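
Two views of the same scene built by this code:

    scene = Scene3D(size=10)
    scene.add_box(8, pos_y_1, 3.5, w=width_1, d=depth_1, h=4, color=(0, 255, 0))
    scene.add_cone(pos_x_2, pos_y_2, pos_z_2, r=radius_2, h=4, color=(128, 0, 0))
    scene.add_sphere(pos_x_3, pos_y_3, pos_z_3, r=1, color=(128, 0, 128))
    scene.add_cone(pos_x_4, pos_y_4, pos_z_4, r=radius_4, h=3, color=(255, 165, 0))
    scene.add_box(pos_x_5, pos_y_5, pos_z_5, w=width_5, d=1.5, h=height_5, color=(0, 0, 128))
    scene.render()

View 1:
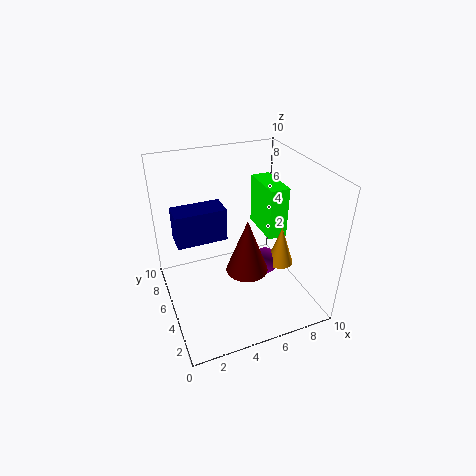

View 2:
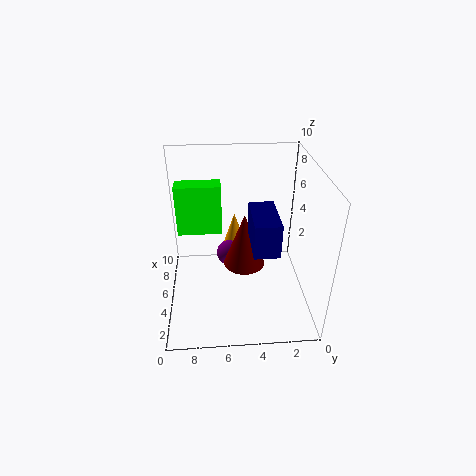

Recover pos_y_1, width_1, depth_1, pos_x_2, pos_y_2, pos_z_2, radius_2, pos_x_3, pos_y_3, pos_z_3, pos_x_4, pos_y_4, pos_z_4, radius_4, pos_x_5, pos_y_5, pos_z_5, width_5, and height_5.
pos_y_1 = 6; width_1 = 1.5; depth_1 = 3.5; pos_x_2 = 5.5; pos_y_2 = 4.5; pos_z_2 = 2.5; radius_2 = 1.5; pos_x_3 = 7.5; pos_y_3 = 5.5; pos_z_3 = 2; pos_x_4 = 8.5; pos_y_4 = 5; pos_z_4 = 2; radius_4 = 1; pos_x_5 = 0.5; pos_y_5 = 3; pos_z_5 = 6.5; width_5 = 3; height_5 = 2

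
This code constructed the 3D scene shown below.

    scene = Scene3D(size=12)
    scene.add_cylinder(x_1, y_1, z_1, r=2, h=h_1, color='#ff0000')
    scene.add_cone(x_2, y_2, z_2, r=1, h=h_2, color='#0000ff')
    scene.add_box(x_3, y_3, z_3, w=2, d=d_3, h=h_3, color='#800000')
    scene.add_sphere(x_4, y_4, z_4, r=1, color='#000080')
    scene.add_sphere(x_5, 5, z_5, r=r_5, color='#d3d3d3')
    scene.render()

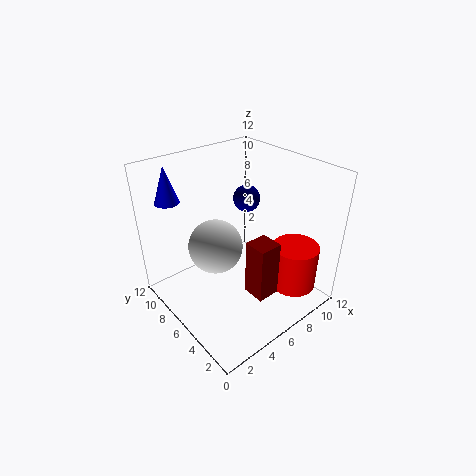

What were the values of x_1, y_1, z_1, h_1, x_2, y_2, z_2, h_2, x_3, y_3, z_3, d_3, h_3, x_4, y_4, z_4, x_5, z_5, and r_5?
x_1 = 10, y_1 = 3, z_1 = 1, h_1 = 4, x_2 = 2, y_2 = 10, z_2 = 9, h_2 = 3, x_3 = 6, y_3 = 3, z_3 = 1, d_3 = 2, h_3 = 5, x_4 = 6, y_4 = 5, z_4 = 10, x_5 = 3, z_5 = 7, r_5 = 2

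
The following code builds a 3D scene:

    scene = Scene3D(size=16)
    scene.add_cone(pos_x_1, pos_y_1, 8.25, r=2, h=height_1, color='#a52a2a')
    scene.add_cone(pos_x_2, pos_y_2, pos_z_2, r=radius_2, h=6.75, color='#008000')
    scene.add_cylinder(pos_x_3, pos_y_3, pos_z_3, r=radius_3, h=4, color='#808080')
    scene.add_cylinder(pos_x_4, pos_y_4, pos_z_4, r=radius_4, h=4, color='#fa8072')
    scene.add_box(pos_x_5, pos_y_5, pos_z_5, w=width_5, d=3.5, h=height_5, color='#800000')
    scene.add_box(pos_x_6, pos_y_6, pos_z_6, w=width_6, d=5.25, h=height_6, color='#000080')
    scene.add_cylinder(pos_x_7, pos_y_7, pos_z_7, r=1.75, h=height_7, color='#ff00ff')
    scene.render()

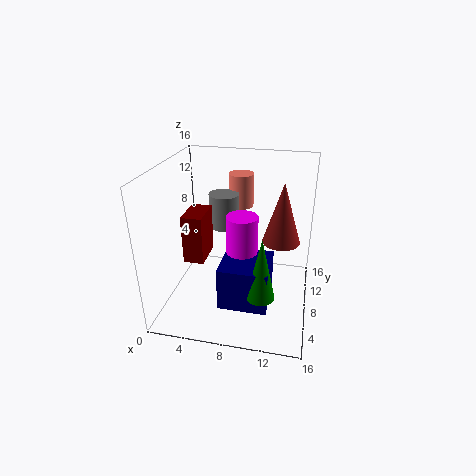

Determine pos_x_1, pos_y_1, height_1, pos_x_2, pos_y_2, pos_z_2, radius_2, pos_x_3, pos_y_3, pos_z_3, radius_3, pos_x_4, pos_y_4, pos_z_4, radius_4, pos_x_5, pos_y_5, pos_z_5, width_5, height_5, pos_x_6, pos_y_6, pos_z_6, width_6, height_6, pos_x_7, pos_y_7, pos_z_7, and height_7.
pos_x_1 = 12.75; pos_y_1 = 7.75; height_1 = 6.5; pos_x_2 = 11.25; pos_y_2 = 4; pos_z_2 = 3.5; radius_2 = 1.5; pos_x_3 = 5.75; pos_y_3 = 10.75; pos_z_3 = 8; radius_3 = 1.75; pos_x_4 = 7.25; pos_y_4 = 13.25; pos_z_4 = 9.75; radius_4 = 1.5; pos_x_5 = 3.75; pos_y_5 = 2.5; pos_z_5 = 7.75; width_5 = 2; height_5 = 4.75; pos_x_6 = 6.75; pos_y_6 = 3.25; pos_z_6 = 1.75; width_6 = 5.25; height_6 = 4.75; pos_x_7 = 8.5; pos_y_7 = 7.75; pos_z_7 = 4.5; height_7 = 6.25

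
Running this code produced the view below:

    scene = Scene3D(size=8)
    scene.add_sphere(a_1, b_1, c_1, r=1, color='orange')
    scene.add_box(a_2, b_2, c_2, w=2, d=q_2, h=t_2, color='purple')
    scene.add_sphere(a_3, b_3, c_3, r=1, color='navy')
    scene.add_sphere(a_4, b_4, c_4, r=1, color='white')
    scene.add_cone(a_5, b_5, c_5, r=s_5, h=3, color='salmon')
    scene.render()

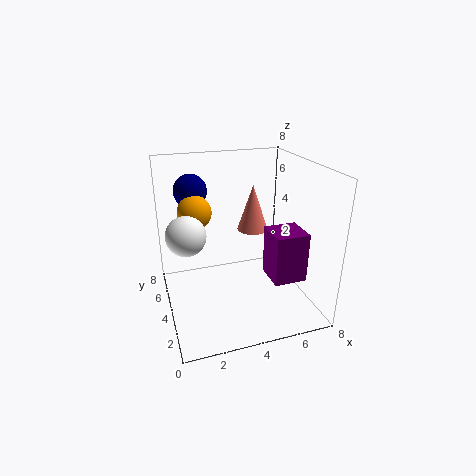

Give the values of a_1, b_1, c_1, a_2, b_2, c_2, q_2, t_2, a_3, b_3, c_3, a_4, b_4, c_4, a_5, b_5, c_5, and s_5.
a_1 = 2; b_1 = 6; c_1 = 5; a_2 = 6; b_2 = 3; c_2 = 1; q_2 = 2; t_2 = 3; a_3 = 2; b_3 = 7; c_3 = 6; a_4 = 1; b_4 = 3; c_4 = 5; a_5 = 6; b_5 = 7; c_5 = 3; s_5 = 1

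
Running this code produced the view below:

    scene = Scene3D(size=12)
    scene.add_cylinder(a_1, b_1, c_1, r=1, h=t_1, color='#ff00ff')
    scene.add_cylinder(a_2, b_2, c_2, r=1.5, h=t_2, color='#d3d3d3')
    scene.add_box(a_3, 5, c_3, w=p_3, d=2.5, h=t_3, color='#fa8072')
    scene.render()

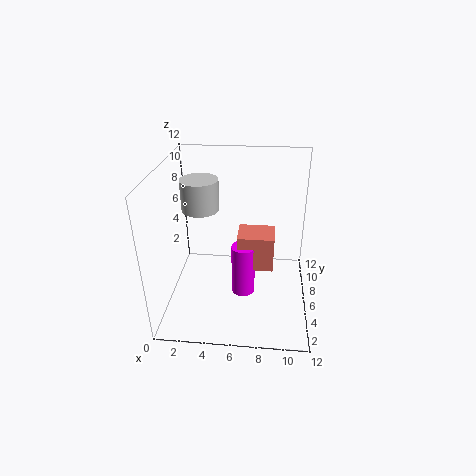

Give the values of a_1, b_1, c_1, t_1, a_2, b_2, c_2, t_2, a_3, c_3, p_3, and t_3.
a_1 = 6.5
b_1 = 5.5
c_1 = 1
t_1 = 4.5
a_2 = 3
b_2 = 6
c_2 = 8.5
t_2 = 2.5
a_3 = 6
c_3 = 3.5
p_3 = 3
t_3 = 3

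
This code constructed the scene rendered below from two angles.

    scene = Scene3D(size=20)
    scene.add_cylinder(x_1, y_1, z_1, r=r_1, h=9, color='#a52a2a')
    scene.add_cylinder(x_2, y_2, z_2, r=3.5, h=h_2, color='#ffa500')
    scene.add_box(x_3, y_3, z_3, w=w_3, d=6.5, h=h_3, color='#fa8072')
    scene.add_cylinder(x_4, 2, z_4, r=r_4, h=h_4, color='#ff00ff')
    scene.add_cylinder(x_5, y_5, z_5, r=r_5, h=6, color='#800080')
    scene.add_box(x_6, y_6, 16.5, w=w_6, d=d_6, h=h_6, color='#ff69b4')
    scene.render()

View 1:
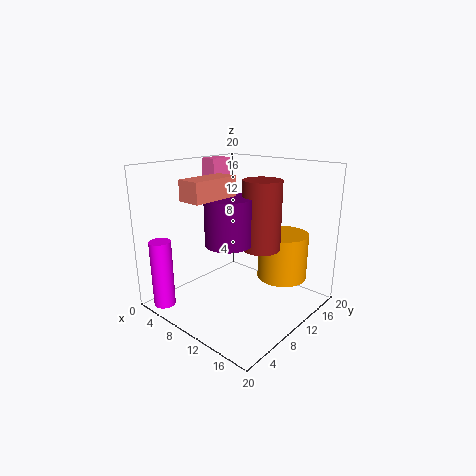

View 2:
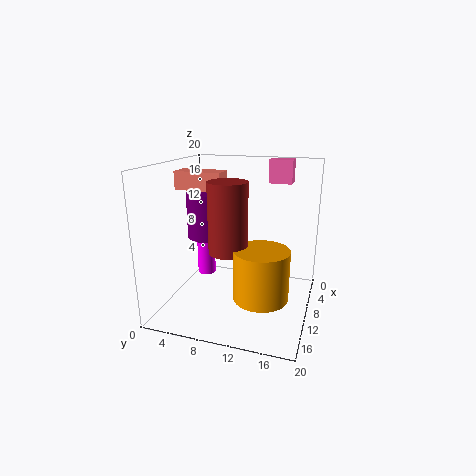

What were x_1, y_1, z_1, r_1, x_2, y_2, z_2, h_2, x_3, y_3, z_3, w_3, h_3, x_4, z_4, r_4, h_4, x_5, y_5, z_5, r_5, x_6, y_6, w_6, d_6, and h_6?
x_1 = 14; y_1 = 10; z_1 = 9.5; r_1 = 2.5; x_2 = 14.5; y_2 = 14.5; z_2 = 4; h_2 = 6.5; x_3 = 8.5; y_3 = 1.5; z_3 = 16.5; w_3 = 3; h_3 = 2.5; x_4 = 3; z_4 = 0.5; r_4 = 1.5; h_4 = 9.5; x_5 = 11.5; y_5 = 6.5; z_5 = 10.5; r_5 = 3; x_6 = 0.5; y_6 = 12.5; w_6 = 2.5; d_6 = 3.5; h_6 = 3.5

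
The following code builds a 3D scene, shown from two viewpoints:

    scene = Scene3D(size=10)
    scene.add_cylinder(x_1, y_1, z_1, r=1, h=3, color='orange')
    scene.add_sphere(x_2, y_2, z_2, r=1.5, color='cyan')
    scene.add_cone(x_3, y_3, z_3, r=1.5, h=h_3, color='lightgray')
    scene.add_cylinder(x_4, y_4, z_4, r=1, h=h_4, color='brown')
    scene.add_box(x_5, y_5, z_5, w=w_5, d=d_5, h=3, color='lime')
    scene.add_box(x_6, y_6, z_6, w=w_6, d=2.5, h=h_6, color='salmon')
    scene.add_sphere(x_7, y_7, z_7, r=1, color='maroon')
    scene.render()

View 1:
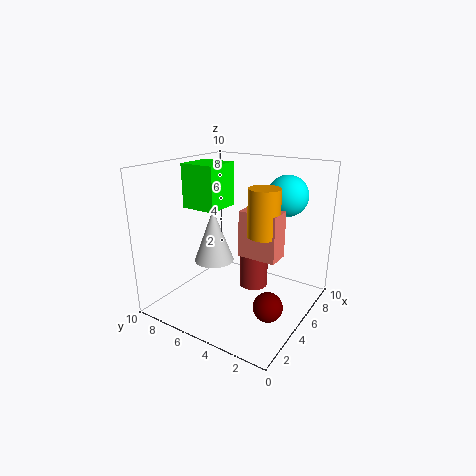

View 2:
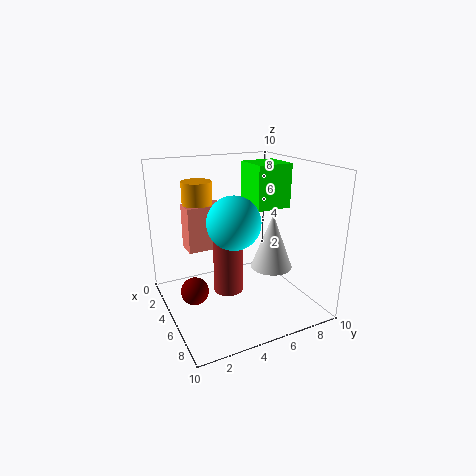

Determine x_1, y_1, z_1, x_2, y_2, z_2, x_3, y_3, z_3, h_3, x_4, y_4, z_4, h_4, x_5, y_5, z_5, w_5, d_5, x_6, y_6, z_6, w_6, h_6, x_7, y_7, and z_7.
x_1 = 4
y_1 = 2.5
z_1 = 6
x_2 = 8.5
y_2 = 3
z_2 = 7.5
x_3 = 5.5
y_3 = 7.5
z_3 = 2.5
h_3 = 4
x_4 = 5.5
y_4 = 4
z_4 = 1.5
h_4 = 5
x_5 = 3.5
y_5 = 6
z_5 = 7
w_5 = 2.5
d_5 = 2.5
x_6 = 3.5
y_6 = 1.5
z_6 = 4.5
w_6 = 1.5
h_6 = 3
x_7 = 4
y_7 = 2
z_7 = 1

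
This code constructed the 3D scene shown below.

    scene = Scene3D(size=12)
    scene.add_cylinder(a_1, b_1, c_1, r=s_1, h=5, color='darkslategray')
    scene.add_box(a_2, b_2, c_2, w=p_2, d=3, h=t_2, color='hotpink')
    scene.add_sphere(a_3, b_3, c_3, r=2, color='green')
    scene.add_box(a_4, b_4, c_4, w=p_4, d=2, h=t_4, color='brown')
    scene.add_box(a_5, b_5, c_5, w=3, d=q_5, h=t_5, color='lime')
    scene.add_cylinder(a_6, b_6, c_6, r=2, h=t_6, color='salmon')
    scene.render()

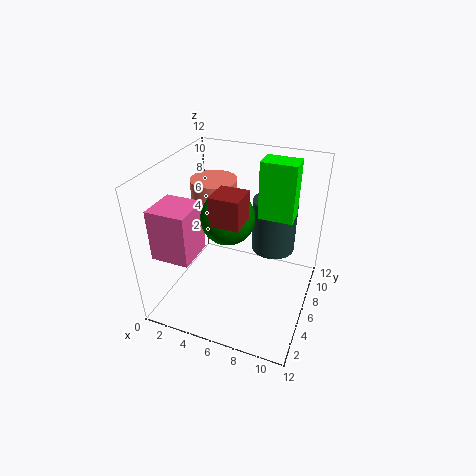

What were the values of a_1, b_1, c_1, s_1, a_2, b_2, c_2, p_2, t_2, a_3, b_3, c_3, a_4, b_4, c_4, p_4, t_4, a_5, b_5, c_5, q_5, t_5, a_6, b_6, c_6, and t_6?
a_1 = 8, b_1 = 10, c_1 = 3, s_1 = 2, a_2 = 1, b_2 = 1, c_2 = 6, p_2 = 3, t_2 = 4, a_3 = 6, b_3 = 4, c_3 = 9, a_4 = 6, b_4 = 1, c_4 = 10, p_4 = 2, t_4 = 2, a_5 = 7, b_5 = 8, c_5 = 7, q_5 = 2, t_5 = 5, a_6 = 3, b_6 = 8, c_6 = 6, t_6 = 4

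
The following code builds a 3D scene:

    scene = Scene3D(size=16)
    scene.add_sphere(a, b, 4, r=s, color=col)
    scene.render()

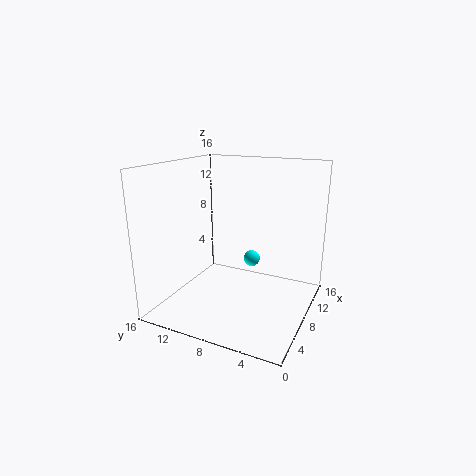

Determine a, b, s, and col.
a = 12, b = 8, s = 1, col = 'cyan'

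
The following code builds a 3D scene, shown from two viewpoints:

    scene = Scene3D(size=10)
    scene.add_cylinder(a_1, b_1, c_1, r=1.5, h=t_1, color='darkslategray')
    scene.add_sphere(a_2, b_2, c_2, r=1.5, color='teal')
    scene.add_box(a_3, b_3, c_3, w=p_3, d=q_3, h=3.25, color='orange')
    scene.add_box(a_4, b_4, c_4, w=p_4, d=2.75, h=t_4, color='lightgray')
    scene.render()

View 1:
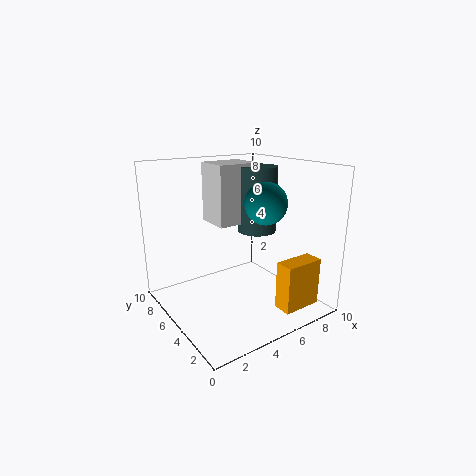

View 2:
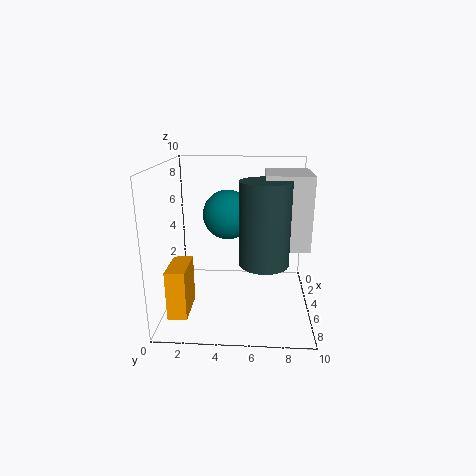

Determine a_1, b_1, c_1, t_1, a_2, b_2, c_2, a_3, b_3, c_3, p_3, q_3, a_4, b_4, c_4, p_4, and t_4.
a_1 = 8, b_1 = 6.75, c_1 = 4.5, t_1 = 5, a_2 = 7, b_2 = 4.5, c_2 = 7.25, a_3 = 6, b_3 = 0.75, c_3 = 0.75, p_3 = 2.75, q_3 = 1.25, a_4 = 4.75, b_4 = 6.75, c_4 = 5.25, p_4 = 3.25, t_4 = 4.5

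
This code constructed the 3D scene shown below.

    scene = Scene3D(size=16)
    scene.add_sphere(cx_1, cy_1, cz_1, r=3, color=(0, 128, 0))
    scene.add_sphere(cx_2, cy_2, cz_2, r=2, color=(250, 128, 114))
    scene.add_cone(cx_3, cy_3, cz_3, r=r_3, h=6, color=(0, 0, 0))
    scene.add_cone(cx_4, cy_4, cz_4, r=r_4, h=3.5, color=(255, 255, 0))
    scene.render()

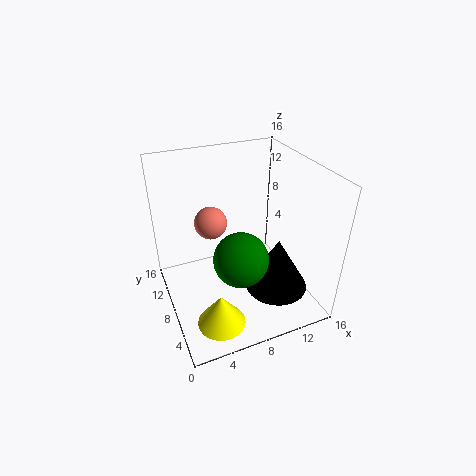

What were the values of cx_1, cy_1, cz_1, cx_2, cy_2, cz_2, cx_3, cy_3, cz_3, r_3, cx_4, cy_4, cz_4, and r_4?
cx_1 = 7.5; cy_1 = 6; cz_1 = 6.5; cx_2 = 6.5; cy_2 = 13; cz_2 = 7.5; cx_3 = 11.5; cy_3 = 5; cz_3 = 2.5; r_3 = 3.5; cx_4 = 4; cy_4 = 3; cz_4 = 1.5; r_4 = 2.5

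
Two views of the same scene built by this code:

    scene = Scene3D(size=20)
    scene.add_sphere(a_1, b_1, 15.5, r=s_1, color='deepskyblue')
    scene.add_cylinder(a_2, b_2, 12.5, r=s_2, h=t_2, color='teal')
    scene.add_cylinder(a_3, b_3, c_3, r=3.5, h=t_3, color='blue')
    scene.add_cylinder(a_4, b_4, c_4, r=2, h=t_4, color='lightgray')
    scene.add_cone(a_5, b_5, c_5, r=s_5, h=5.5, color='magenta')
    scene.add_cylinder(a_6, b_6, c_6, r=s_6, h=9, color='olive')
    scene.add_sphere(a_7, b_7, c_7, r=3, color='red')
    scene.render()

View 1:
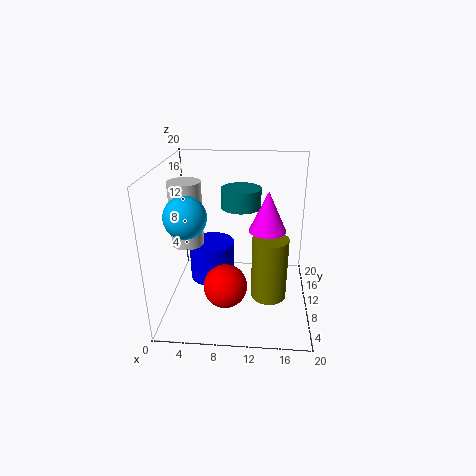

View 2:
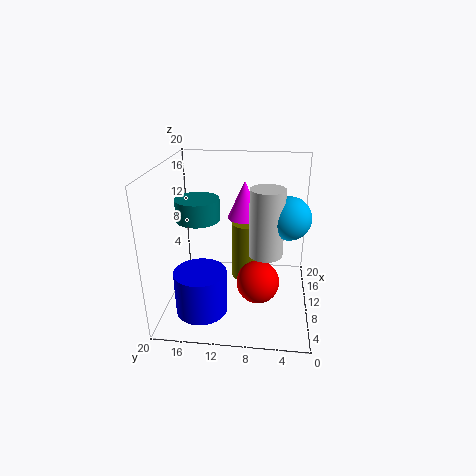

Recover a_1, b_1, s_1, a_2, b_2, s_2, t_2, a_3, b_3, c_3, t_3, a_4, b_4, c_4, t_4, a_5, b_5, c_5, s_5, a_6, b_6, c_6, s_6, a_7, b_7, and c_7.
a_1 = 4.5, b_1 = 3.5, s_1 = 2.5, a_2 = 10, b_2 = 15.5, s_2 = 3, t_2 = 3, a_3 = 5.5, b_3 = 14.5, c_3 = 1, t_3 = 6, a_4 = 4, b_4 = 6, c_4 = 11, t_4 = 8, a_5 = 14, b_5 = 9.5, c_5 = 11.5, s_5 = 2.5, a_6 = 14.5, b_6 = 9, c_6 = 1.5, s_6 = 2.5, a_7 = 8.5, b_7 = 7, c_7 = 4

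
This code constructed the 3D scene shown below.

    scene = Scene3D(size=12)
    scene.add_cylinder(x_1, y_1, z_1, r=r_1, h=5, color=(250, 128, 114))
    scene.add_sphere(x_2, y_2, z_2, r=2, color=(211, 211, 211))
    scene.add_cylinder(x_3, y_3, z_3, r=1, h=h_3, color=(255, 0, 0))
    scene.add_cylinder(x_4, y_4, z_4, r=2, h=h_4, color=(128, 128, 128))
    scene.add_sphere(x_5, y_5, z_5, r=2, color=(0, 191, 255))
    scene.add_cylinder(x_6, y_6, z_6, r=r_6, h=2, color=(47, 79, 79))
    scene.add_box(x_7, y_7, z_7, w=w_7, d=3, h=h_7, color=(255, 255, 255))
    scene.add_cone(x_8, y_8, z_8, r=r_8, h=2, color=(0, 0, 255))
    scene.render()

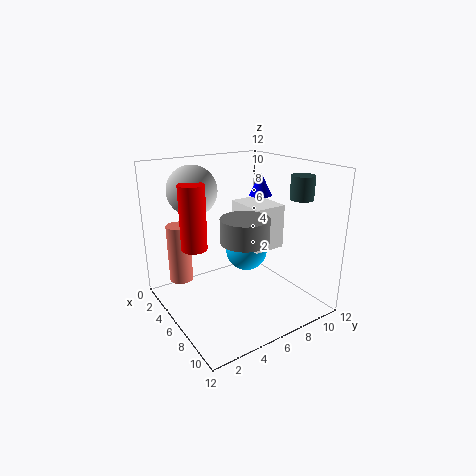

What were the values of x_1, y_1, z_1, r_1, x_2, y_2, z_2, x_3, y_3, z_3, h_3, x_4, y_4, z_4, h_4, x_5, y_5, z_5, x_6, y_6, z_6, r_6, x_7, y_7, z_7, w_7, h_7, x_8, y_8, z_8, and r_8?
x_1 = 3; y_1 = 2; z_1 = 2; r_1 = 1; x_2 = 4; y_2 = 3; z_2 = 10; x_3 = 6; y_3 = 2; z_3 = 6; h_3 = 5; x_4 = 7; y_4 = 6; z_4 = 6; h_4 = 2; x_5 = 3; y_5 = 9; z_5 = 3; x_6 = 8; y_6 = 11; z_6 = 9; r_6 = 1; x_7 = 2; y_7 = 8; z_7 = 4; w_7 = 4; h_7 = 4; x_8 = 5; y_8 = 9; z_8 = 9; r_8 = 1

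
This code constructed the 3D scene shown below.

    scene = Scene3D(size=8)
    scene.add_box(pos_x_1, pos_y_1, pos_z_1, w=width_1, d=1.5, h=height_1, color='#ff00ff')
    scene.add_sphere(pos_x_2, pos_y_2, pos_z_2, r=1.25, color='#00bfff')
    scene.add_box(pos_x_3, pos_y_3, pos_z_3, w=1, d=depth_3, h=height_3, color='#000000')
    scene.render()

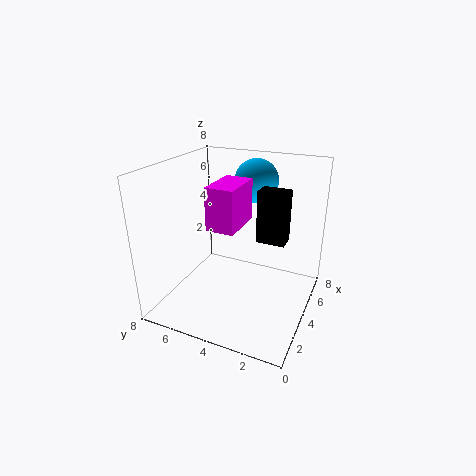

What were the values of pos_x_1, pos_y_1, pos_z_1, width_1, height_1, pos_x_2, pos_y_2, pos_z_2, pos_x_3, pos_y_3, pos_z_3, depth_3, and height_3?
pos_x_1 = 2.25, pos_y_1 = 3.5, pos_z_1 = 5, width_1 = 2.5, height_1 = 2.25, pos_x_2 = 6, pos_y_2 = 3.75, pos_z_2 = 6.75, pos_x_3 = 3.5, pos_y_3 = 1.25, pos_z_3 = 4.25, depth_3 = 1.5, height_3 = 2.75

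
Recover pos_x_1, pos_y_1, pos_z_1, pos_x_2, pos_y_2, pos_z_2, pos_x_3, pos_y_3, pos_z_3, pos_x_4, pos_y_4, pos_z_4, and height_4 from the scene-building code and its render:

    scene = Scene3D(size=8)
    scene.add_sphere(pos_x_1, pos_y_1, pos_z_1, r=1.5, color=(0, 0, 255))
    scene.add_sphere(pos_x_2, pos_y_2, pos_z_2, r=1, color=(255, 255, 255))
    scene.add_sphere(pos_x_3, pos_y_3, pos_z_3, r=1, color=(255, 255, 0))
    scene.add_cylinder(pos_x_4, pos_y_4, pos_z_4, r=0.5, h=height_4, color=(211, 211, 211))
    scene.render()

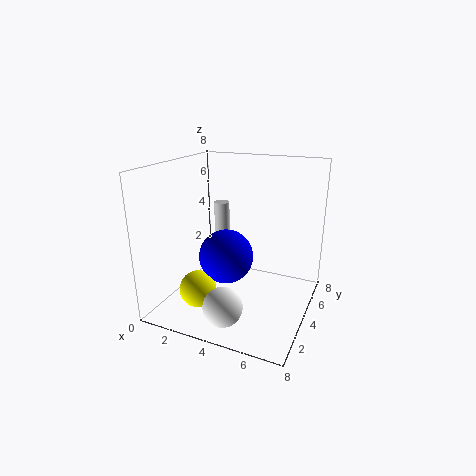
pos_x_1 = 3.5, pos_y_1 = 3.5, pos_z_1 = 3, pos_x_2 = 4.5, pos_y_2 = 1, pos_z_2 = 1.5, pos_x_3 = 2.5, pos_y_3 = 2, pos_z_3 = 1.5, pos_x_4 = 1.5, pos_y_4 = 7, pos_z_4 = 2.5, height_4 = 2.5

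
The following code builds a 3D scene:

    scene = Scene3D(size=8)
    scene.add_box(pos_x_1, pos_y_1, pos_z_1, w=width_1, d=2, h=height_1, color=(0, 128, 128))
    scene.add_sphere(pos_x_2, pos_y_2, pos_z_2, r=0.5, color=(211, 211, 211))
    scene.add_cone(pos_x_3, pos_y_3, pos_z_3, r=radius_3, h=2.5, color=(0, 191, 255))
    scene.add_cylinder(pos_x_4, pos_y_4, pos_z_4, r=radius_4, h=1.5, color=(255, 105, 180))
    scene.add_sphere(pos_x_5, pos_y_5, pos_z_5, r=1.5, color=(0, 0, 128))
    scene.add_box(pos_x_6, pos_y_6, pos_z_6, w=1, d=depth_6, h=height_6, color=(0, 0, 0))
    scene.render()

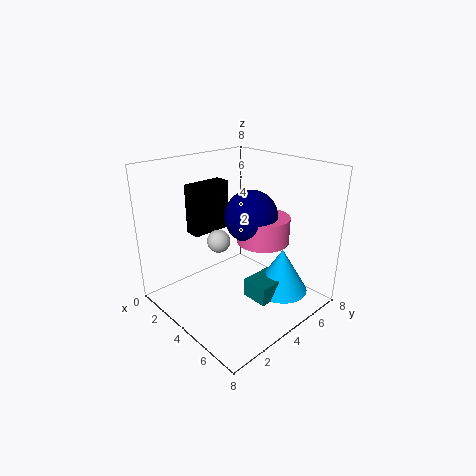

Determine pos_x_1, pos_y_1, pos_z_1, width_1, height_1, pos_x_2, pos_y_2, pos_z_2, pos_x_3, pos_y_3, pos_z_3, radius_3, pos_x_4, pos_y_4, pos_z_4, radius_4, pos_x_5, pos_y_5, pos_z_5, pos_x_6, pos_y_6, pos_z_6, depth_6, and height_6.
pos_x_1 = 5; pos_y_1 = 3.5; pos_z_1 = 1; width_1 = 1.5; height_1 = 1; pos_x_2 = 6; pos_y_2 = 1; pos_z_2 = 5.5; pos_x_3 = 6; pos_y_3 = 5.5; pos_z_3 = 1; radius_3 = 1.5; pos_x_4 = 4.5; pos_y_4 = 5.5; pos_z_4 = 3.5; radius_4 = 1.5; pos_x_5 = 4; pos_y_5 = 5; pos_z_5 = 5; pos_x_6 = 0.5; pos_y_6 = 3; pos_z_6 = 3.5; depth_6 = 2.5; height_6 = 3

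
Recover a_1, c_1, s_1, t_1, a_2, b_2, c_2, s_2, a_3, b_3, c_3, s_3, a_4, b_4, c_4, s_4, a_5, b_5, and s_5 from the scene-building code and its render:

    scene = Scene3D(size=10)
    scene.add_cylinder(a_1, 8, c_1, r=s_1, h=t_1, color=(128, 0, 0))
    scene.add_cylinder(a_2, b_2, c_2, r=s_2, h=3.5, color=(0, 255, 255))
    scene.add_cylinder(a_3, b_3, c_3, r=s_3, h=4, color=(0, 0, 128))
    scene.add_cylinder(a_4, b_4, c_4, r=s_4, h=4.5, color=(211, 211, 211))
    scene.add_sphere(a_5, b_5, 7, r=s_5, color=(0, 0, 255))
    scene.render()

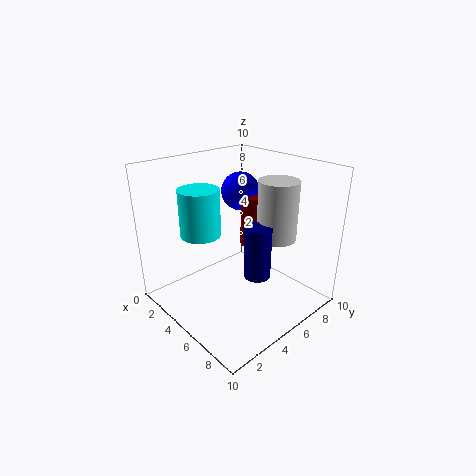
a_1 = 3.5; c_1 = 3; s_1 = 1; t_1 = 4; a_2 = 2; b_2 = 4; c_2 = 4.5; s_2 = 1.5; a_3 = 5.5; b_3 = 6.5; c_3 = 1.5; s_3 = 1; a_4 = 5.5; b_4 = 8.5; c_4 = 4; s_4 = 1.5; a_5 = 2; b_5 = 8; s_5 = 1.5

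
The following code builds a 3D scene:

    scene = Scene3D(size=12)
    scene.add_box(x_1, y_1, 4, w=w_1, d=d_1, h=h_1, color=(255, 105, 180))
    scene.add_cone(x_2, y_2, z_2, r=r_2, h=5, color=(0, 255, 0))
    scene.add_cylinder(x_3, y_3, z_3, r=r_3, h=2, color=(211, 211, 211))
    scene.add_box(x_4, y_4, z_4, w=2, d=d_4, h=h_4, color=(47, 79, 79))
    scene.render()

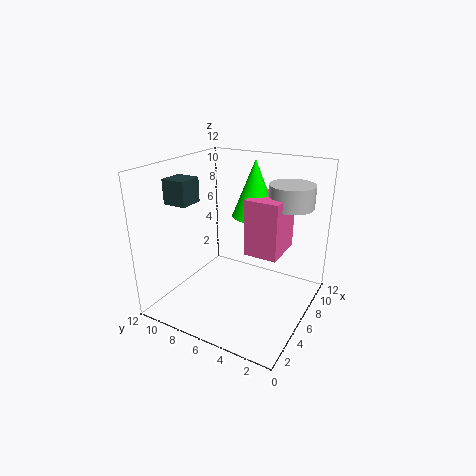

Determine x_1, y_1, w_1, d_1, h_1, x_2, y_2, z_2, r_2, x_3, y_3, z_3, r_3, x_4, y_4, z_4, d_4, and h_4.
x_1 = 7; y_1 = 3; w_1 = 4; d_1 = 3; h_1 = 5; x_2 = 9; y_2 = 6; z_2 = 7; r_2 = 2; x_3 = 10; y_3 = 3; z_3 = 8; r_3 = 2; x_4 = 3; y_4 = 9; z_4 = 9; d_4 = 2; h_4 = 2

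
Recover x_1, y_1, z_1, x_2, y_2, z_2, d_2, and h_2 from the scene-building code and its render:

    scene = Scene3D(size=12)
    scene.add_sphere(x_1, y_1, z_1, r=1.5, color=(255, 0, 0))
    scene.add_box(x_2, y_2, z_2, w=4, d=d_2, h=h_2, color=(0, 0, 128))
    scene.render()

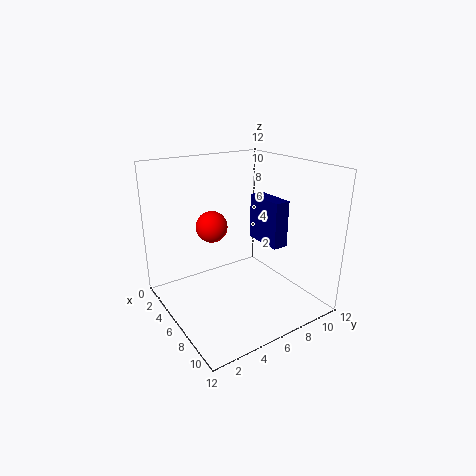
x_1 = 1.5
y_1 = 6
z_1 = 5.5
x_2 = 1.5
y_2 = 10.5
z_2 = 3.5
d_2 = 1.5
h_2 = 4.5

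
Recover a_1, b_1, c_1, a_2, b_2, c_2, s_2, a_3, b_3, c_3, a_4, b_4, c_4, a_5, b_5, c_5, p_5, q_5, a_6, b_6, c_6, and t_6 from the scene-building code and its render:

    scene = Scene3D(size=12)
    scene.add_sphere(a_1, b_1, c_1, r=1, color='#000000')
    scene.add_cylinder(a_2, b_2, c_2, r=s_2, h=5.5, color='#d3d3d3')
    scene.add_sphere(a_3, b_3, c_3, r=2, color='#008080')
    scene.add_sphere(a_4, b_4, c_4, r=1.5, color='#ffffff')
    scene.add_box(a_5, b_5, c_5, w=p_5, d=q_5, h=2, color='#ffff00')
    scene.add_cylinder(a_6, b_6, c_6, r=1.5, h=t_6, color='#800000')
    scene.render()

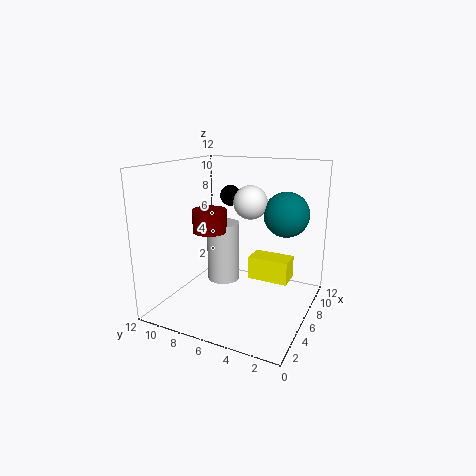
a_1 = 10.5
b_1 = 9
c_1 = 8.5
a_2 = 8
b_2 = 8.5
c_2 = 1
s_2 = 1.5
a_3 = 9.5
b_3 = 3
c_3 = 7.5
a_4 = 8.5
b_4 = 6
c_4 = 8.5
a_5 = 7
b_5 = 2
c_5 = 2
p_5 = 2
q_5 = 3.5
a_6 = 6.5
b_6 = 9
c_6 = 6
t_6 = 2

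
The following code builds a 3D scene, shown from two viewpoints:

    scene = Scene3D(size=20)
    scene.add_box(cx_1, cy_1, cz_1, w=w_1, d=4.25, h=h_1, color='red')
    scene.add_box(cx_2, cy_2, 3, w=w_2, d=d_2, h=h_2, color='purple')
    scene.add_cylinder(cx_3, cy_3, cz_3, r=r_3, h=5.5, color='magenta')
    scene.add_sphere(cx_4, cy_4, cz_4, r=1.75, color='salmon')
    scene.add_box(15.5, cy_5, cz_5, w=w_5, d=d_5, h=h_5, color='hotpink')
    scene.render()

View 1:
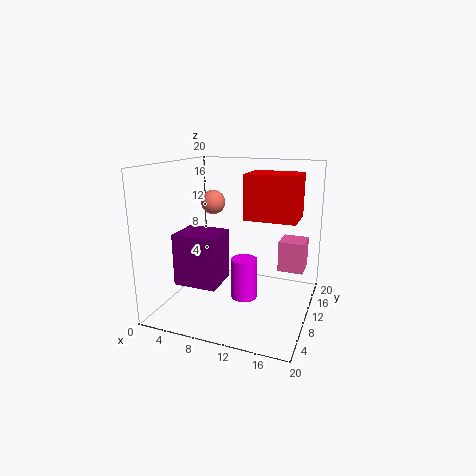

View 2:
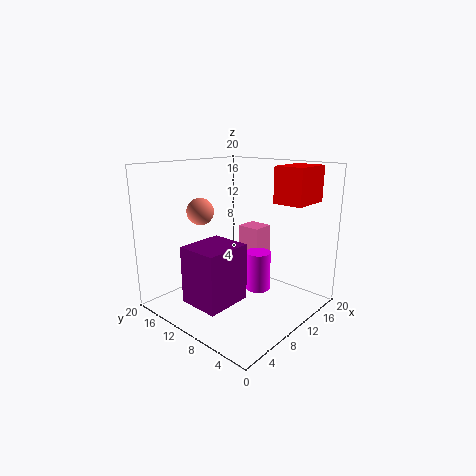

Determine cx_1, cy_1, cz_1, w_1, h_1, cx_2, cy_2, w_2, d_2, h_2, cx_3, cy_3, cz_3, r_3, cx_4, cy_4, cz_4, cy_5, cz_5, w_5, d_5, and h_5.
cx_1 = 13.5
cy_1 = 2.5
cz_1 = 14.75
w_1 = 5.75
h_1 = 5
cx_2 = 1.5
cy_2 = 6.5
w_2 = 6.25
d_2 = 5.5
h_2 = 7.5
cx_3 = 11.75
cy_3 = 7.75
cz_3 = 2.5
r_3 = 1.75
cx_4 = 5.25
cy_4 = 12.25
cz_4 = 14.25
cy_5 = 11
cz_5 = 5.5
w_5 = 3.5
d_5 = 3.75
h_5 = 4.25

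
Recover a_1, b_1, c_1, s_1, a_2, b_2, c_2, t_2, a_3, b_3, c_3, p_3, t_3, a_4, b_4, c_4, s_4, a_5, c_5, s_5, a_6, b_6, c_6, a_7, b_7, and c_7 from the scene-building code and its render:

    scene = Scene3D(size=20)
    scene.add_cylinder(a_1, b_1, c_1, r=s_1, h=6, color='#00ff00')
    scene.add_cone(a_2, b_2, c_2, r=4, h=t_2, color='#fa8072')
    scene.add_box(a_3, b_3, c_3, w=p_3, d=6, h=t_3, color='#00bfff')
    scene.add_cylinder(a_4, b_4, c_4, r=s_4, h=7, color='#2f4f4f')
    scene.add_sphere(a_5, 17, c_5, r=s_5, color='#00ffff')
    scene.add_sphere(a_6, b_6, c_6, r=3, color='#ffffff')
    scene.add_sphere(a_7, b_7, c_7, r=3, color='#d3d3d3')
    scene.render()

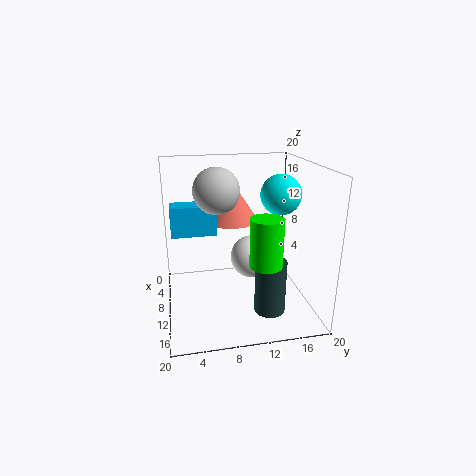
a_1 = 17
b_1 = 12
c_1 = 9
s_1 = 2
a_2 = 5
b_2 = 10
c_2 = 11
t_2 = 6
a_3 = 8
b_3 = 1
c_3 = 11
p_3 = 3
t_3 = 4
a_4 = 16
b_4 = 13
c_4 = 2
s_4 = 2
a_5 = 7
c_5 = 15
s_5 = 3
a_6 = 10
b_6 = 12
c_6 = 7
a_7 = 11
b_7 = 7
c_7 = 17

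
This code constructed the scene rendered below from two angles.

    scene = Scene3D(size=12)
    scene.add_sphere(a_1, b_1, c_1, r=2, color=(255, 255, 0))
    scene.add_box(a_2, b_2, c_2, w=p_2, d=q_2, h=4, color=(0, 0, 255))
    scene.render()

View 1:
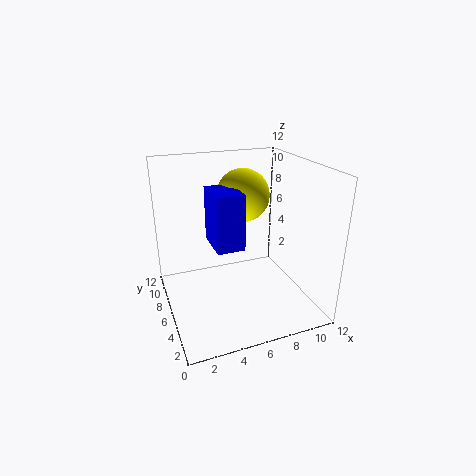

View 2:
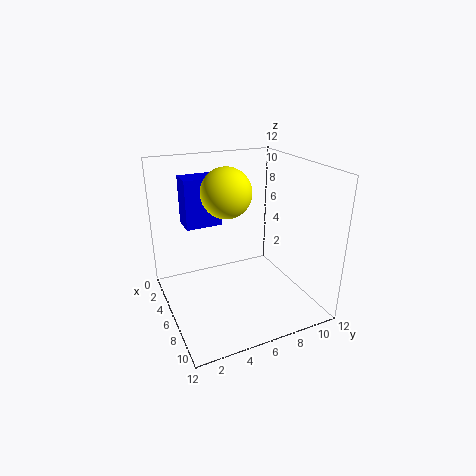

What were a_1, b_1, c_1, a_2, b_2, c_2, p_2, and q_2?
a_1 = 6; b_1 = 5; c_1 = 10; a_2 = 3; b_2 = 2; c_2 = 7; p_2 = 2; q_2 = 3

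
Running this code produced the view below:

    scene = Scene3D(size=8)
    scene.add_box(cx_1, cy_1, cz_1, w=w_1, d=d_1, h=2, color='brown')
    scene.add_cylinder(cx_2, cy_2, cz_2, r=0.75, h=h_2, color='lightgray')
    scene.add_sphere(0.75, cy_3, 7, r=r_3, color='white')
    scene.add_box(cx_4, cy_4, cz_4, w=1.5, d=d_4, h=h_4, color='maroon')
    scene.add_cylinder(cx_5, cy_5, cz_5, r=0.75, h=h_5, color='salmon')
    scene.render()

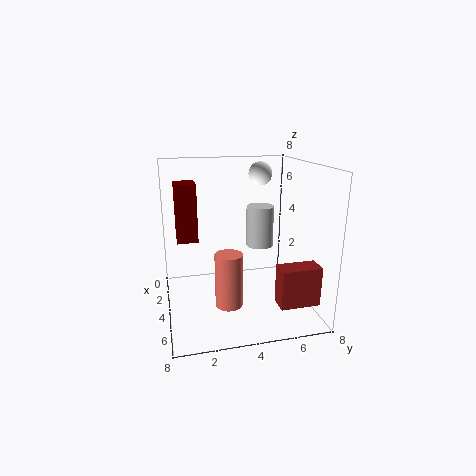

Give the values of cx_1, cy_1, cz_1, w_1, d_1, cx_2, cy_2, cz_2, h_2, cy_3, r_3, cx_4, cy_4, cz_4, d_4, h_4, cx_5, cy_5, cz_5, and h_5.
cx_1 = 6.75; cy_1 = 5.25; cz_1 = 1.5; w_1 = 1; d_1 = 2; cx_2 = 4; cy_2 = 5.25; cz_2 = 3.5; h_2 = 2.25; cy_3 = 6.25; r_3 = 0.75; cx_4 = 0.75; cy_4 = 0.75; cz_4 = 3.25; d_4 = 1.25; h_4 = 3.5; cx_5 = 5; cy_5 = 3.25; cz_5 = 0.5; h_5 = 3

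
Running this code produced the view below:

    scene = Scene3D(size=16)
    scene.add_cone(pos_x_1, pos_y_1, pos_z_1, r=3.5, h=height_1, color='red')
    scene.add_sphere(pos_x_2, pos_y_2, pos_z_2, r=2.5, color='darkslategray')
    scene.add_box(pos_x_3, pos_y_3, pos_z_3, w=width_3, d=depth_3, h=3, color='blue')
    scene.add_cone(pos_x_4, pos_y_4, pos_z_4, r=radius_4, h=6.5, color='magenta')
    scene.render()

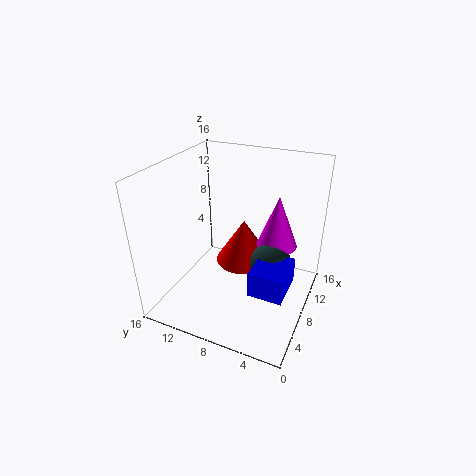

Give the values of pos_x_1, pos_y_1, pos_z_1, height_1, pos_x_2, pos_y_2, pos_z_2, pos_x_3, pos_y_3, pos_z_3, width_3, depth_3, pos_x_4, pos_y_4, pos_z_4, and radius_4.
pos_x_1 = 12; pos_y_1 = 9; pos_z_1 = 2.5; height_1 = 5.5; pos_x_2 = 11; pos_y_2 = 5; pos_z_2 = 3.5; pos_x_3 = 6; pos_y_3 = 2; pos_z_3 = 2; width_3 = 5; depth_3 = 4; pos_x_4 = 13; pos_y_4 = 5; pos_z_4 = 5; radius_4 = 2.5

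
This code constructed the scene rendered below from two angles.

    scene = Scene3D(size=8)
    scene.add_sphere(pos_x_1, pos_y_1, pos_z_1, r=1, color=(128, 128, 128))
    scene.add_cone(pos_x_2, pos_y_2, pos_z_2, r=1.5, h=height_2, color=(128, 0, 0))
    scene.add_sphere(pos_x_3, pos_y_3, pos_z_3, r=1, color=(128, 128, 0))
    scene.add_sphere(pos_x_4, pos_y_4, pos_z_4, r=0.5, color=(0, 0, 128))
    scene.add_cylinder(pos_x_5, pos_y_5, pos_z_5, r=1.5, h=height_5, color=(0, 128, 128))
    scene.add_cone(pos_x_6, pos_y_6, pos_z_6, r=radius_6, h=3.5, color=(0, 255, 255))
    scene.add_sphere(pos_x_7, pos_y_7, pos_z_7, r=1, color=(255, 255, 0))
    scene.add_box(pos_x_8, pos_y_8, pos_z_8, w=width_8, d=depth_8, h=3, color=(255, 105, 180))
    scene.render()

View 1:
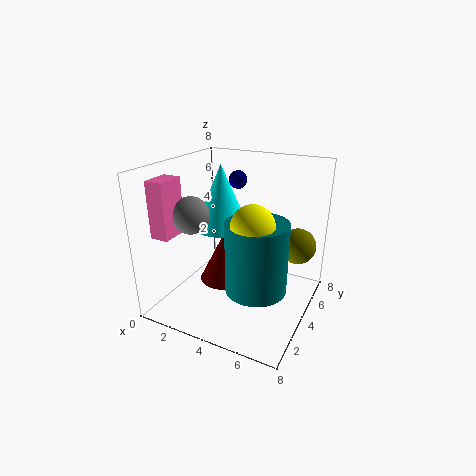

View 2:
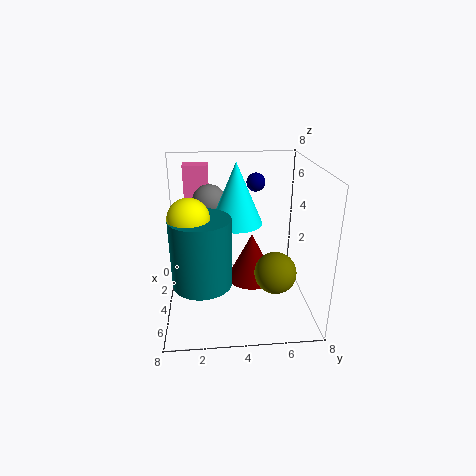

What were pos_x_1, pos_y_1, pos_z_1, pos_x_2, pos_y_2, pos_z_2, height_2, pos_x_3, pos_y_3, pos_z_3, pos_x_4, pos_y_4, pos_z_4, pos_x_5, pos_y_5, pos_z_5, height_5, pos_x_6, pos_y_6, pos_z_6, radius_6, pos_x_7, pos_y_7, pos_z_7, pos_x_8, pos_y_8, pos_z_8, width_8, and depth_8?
pos_x_1 = 2; pos_y_1 = 2.5; pos_z_1 = 5.5; pos_x_2 = 2.5; pos_y_2 = 5; pos_z_2 = 0.5; height_2 = 3; pos_x_3 = 7; pos_y_3 = 5.5; pos_z_3 = 3.5; pos_x_4 = 3.5; pos_y_4 = 5; pos_z_4 = 7; pos_x_5 = 6; pos_y_5 = 2; pos_z_5 = 2.5; height_5 = 3.5; pos_x_6 = 3; pos_y_6 = 4; pos_z_6 = 4.5; radius_6 = 1.5; pos_x_7 = 6; pos_y_7 = 1.5; pos_z_7 = 6; pos_x_8 = 0.5; pos_y_8 = 1; pos_z_8 = 4.5; width_8 = 1; depth_8 = 1.5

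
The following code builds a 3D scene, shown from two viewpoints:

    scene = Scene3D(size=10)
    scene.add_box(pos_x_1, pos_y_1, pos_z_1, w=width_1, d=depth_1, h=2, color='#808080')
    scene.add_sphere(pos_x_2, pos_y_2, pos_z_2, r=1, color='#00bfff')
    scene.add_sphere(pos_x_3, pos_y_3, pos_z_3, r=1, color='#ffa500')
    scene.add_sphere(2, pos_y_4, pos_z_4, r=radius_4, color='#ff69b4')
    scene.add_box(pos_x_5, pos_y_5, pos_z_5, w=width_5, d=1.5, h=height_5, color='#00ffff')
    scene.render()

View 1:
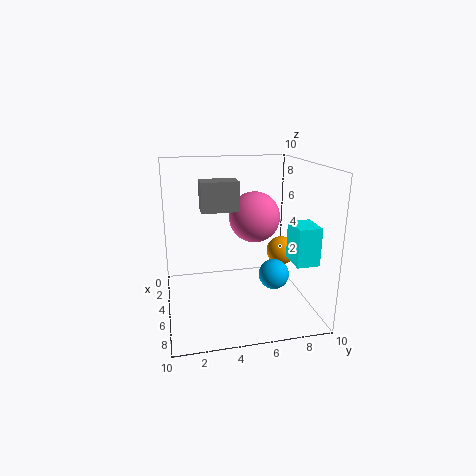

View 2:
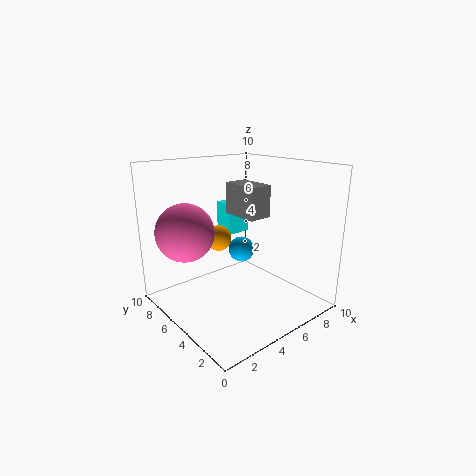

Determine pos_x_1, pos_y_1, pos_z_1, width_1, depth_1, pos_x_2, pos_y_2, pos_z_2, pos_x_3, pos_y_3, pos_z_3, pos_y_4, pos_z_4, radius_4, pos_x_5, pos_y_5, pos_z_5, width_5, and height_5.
pos_x_1 = 4; pos_y_1 = 2.5; pos_z_1 = 7; width_1 = 1.5; depth_1 = 2.5; pos_x_2 = 7; pos_y_2 = 7; pos_z_2 = 3; pos_x_3 = 5.5; pos_y_3 = 8; pos_z_3 = 4; pos_y_4 = 7; pos_z_4 = 5.5; radius_4 = 2; pos_x_5 = 6.5; pos_y_5 = 8; pos_z_5 = 4; width_5 = 2; height_5 = 2.5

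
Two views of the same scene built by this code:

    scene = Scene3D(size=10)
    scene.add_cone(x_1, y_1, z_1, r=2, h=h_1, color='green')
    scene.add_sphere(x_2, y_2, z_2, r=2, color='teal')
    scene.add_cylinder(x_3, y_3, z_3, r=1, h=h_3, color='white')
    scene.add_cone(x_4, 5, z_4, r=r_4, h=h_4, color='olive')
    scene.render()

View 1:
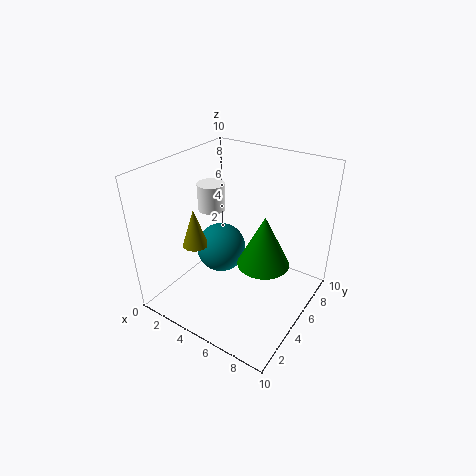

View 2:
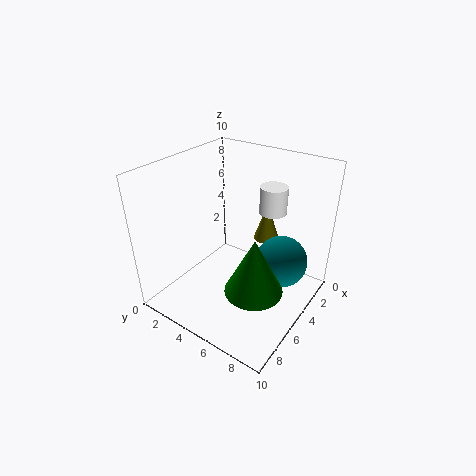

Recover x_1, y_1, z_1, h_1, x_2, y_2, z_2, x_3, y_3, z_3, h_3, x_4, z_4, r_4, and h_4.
x_1 = 6, y_1 = 7, z_1 = 2, h_1 = 4, x_2 = 2, y_2 = 7, z_2 = 2, x_3 = 2, y_3 = 6, z_3 = 6, h_3 = 2, x_4 = 1, z_4 = 3, r_4 = 1, h_4 = 3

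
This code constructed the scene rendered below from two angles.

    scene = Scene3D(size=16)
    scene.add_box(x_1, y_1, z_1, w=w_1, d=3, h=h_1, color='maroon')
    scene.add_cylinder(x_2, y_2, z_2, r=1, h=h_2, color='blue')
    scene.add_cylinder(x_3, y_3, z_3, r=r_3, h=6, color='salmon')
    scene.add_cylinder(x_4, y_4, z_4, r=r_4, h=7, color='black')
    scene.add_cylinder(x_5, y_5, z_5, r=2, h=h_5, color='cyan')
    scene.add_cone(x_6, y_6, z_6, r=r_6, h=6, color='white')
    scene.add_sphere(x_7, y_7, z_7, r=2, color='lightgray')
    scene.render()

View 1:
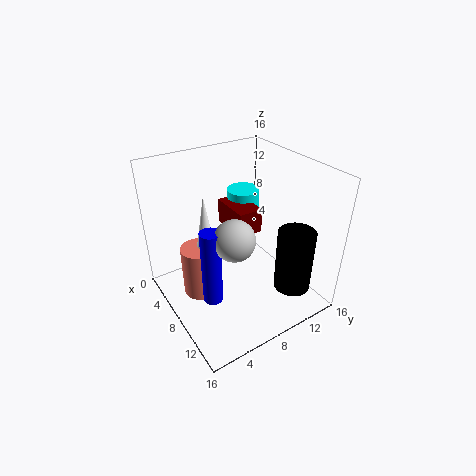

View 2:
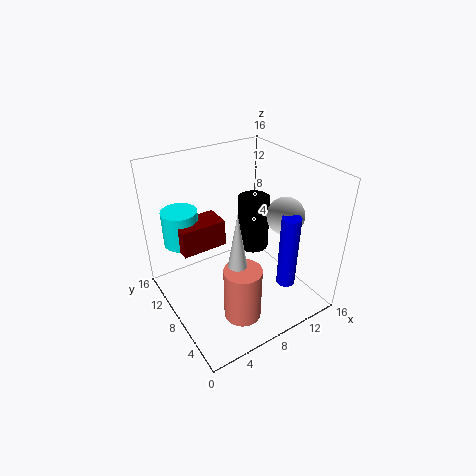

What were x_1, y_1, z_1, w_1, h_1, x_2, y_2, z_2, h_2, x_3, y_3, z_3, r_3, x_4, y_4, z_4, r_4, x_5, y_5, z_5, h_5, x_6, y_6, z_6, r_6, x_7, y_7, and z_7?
x_1 = 2, y_1 = 9, z_1 = 7, w_1 = 5, h_1 = 3, x_2 = 11, y_2 = 3, z_2 = 4, h_2 = 8, x_3 = 6, y_3 = 4, z_3 = 1, r_3 = 2, x_4 = 13, y_4 = 12, z_4 = 3, r_4 = 2, x_5 = 3, y_5 = 12, z_5 = 7, h_5 = 4, x_6 = 6, y_6 = 5, z_6 = 7, r_6 = 1, x_7 = 12, y_7 = 5, z_7 = 11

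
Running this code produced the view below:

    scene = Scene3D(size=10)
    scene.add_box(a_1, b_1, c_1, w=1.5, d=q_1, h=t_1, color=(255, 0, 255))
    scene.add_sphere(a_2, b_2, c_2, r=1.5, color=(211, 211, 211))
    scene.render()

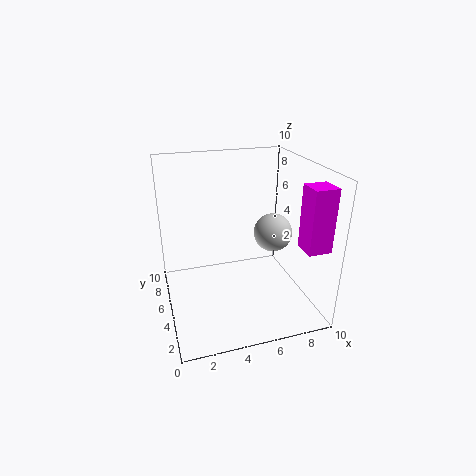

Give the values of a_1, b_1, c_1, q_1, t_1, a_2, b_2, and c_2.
a_1 = 8
b_1 = 0.5
c_1 = 5.5
q_1 = 1.5
t_1 = 4
a_2 = 8.5
b_2 = 7
c_2 = 4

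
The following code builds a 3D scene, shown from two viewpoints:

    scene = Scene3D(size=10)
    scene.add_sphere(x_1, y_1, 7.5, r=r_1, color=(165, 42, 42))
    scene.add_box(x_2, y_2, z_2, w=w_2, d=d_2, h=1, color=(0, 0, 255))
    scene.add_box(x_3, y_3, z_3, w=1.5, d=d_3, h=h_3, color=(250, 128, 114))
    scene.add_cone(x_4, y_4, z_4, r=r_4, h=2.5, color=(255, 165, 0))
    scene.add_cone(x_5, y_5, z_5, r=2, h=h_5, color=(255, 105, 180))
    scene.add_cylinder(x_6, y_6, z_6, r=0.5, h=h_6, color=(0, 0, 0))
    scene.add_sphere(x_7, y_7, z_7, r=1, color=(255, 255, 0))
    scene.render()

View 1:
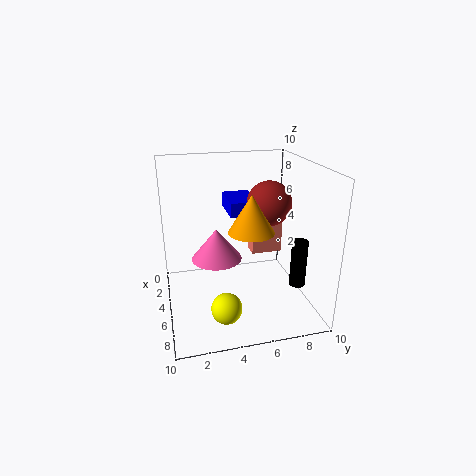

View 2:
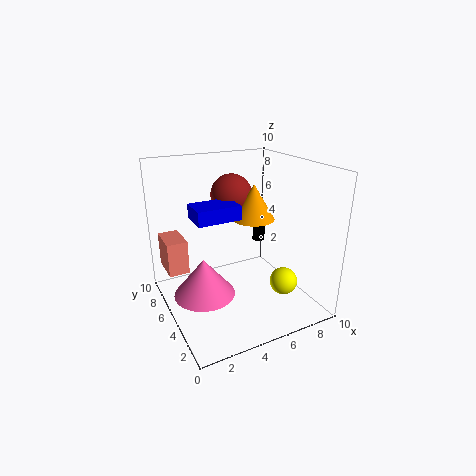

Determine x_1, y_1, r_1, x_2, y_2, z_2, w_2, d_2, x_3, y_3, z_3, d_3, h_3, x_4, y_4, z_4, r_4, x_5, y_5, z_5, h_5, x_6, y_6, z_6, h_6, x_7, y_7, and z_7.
x_1 = 5.5
y_1 = 7
r_1 = 1.5
x_2 = 2
y_2 = 4.5
z_2 = 6.5
w_2 = 3
d_2 = 2
x_3 = 0.5
y_3 = 7
z_3 = 2
d_3 = 2.5
h_3 = 2.5
x_4 = 6.5
y_4 = 5.5
z_4 = 6
r_4 = 1.5
x_5 = 2
y_5 = 4
z_5 = 2
h_5 = 2.5
x_6 = 8.5
y_6 = 8
z_6 = 3
h_6 = 3
x_7 = 8
y_7 = 3.5
z_7 = 1.5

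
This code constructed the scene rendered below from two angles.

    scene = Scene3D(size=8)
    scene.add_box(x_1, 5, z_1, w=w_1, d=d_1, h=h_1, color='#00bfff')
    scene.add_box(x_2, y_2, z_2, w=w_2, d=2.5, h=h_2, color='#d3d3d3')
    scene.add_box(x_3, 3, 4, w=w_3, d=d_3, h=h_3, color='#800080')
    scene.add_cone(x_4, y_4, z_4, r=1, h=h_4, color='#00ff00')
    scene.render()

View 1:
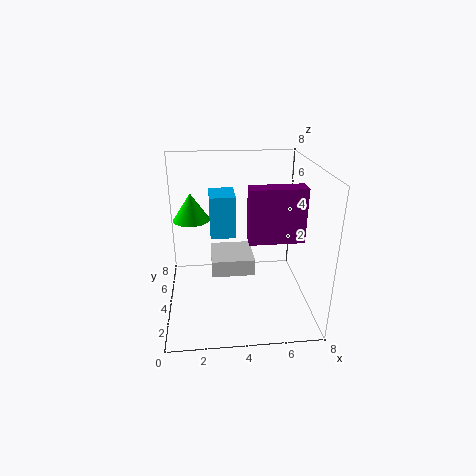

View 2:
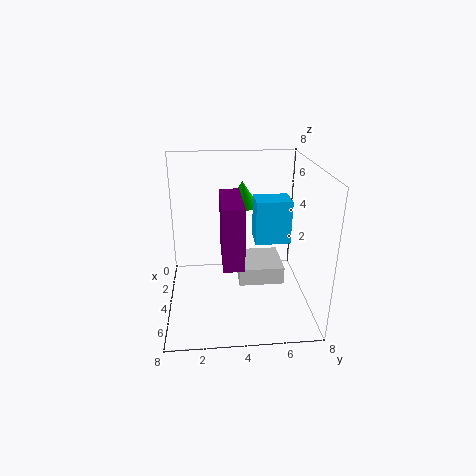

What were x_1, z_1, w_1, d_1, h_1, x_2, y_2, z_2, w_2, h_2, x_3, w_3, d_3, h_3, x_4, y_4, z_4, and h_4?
x_1 = 2.5
z_1 = 3.5
w_1 = 1.5
d_1 = 2
h_1 = 2.5
x_2 = 2.5
y_2 = 4
z_2 = 1.5
w_2 = 2.5
h_2 = 1
x_3 = 4.5
w_3 = 3
d_3 = 1
h_3 = 3
x_4 = 1.5
y_4 = 4.5
z_4 = 5
h_4 = 1.5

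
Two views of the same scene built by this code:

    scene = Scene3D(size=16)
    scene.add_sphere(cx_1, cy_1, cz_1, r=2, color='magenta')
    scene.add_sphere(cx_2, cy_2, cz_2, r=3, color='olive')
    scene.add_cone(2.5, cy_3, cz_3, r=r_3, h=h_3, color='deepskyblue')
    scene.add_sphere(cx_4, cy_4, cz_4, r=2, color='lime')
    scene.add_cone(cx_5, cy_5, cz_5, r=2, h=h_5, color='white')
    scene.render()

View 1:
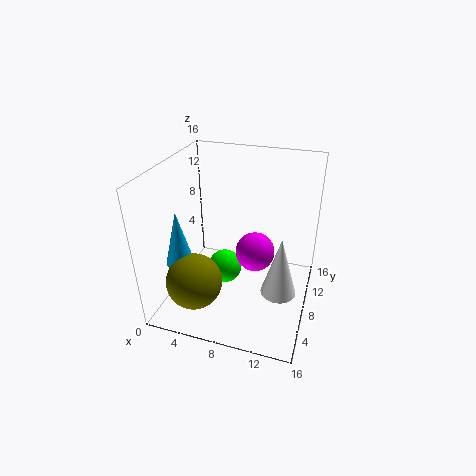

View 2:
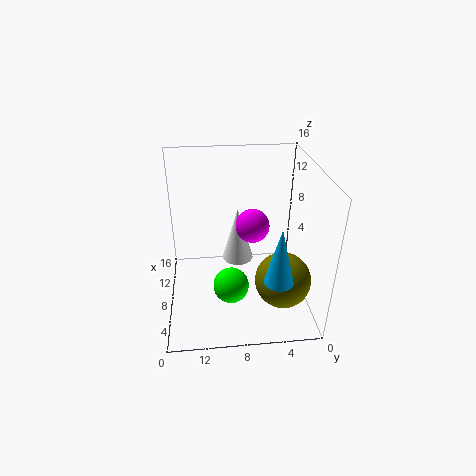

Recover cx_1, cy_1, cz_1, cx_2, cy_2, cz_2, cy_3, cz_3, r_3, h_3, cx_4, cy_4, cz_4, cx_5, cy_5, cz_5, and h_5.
cx_1 = 10.5, cy_1 = 6, cz_1 = 8, cx_2 = 4.5, cy_2 = 3.5, cz_2 = 4.5, cy_3 = 4.5, cz_3 = 6, r_3 = 1.5, h_3 = 6, cx_4 = 6, cy_4 = 9, cz_4 = 3, cx_5 = 13, cy_5 = 7.5, cz_5 = 2, h_5 = 7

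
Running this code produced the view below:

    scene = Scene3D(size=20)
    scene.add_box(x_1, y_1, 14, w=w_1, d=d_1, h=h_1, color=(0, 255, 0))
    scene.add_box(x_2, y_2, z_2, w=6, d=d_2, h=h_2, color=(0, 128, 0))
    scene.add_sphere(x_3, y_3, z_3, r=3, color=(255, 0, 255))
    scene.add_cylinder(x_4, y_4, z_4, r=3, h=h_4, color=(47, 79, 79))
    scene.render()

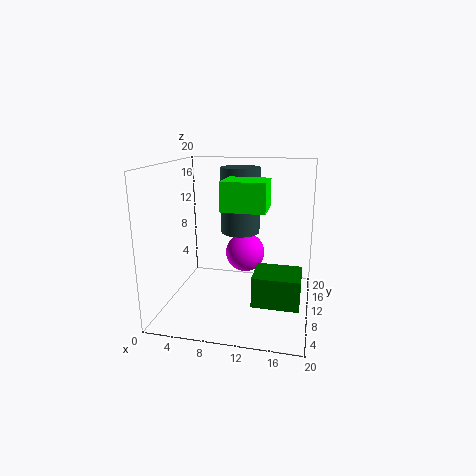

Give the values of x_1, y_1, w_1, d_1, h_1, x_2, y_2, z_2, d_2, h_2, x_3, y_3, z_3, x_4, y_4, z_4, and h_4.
x_1 = 8, y_1 = 8, w_1 = 6, d_1 = 5, h_1 = 4, x_2 = 13, y_2 = 4, z_2 = 3, d_2 = 5, h_2 = 4, x_3 = 10, y_3 = 15, z_3 = 6, x_4 = 9, y_4 = 16, z_4 = 9, h_4 = 10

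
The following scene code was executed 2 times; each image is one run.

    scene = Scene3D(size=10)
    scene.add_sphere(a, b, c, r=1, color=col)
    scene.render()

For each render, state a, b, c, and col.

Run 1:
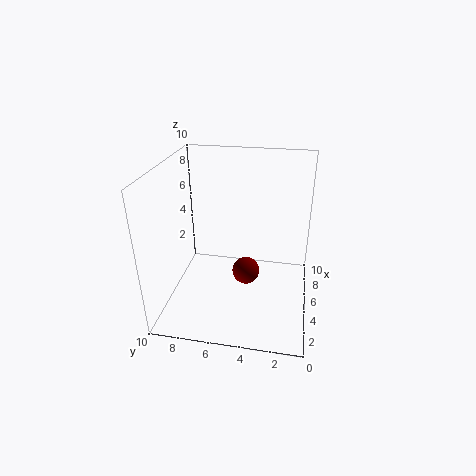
a = 5.5
b = 4.5
c = 2
col = 'maroon'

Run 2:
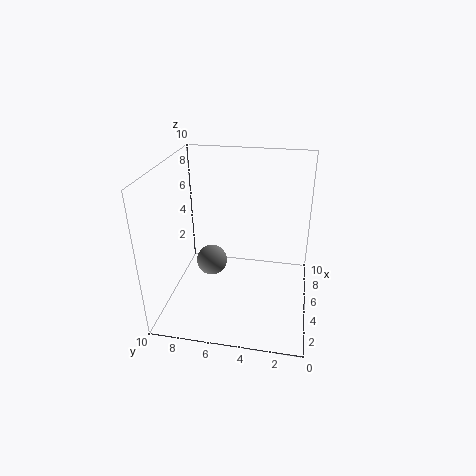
a = 3.5
b = 6.5
c = 4
col = 'gray'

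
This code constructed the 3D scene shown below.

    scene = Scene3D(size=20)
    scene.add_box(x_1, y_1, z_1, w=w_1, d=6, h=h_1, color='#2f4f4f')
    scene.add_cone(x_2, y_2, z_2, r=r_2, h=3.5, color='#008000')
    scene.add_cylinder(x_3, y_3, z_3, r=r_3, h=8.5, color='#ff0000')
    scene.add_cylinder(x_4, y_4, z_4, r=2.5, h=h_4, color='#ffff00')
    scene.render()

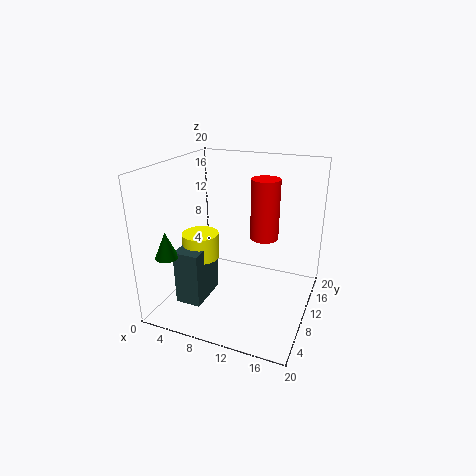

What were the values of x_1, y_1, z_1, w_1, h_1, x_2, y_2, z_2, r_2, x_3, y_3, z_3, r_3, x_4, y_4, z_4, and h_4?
x_1 = 3.5; y_1 = 3.5; z_1 = 2; w_1 = 3.5; h_1 = 7.5; x_2 = 3; y_2 = 3; z_2 = 9; r_2 = 1.5; x_3 = 13; y_3 = 12.5; z_3 = 9.5; r_3 = 2; x_4 = 5.5; y_4 = 7.5; z_4 = 7.5; h_4 = 3.5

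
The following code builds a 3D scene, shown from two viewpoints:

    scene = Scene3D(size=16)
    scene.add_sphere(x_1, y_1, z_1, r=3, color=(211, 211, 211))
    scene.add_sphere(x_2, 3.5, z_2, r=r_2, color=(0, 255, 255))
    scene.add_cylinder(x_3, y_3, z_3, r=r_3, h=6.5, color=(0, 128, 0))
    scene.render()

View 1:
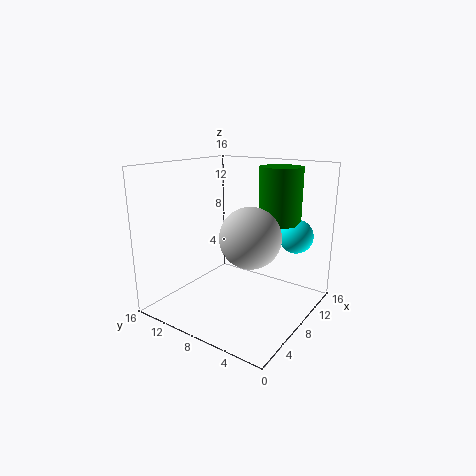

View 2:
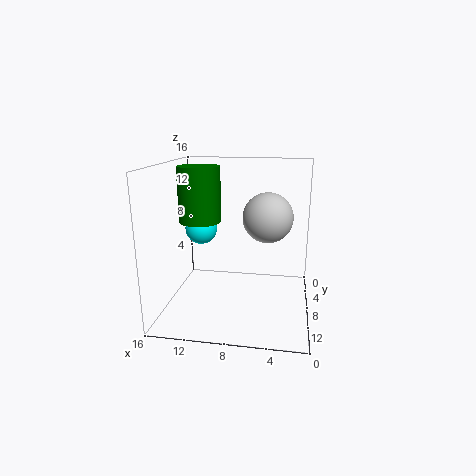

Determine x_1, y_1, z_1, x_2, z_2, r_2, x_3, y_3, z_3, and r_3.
x_1 = 5, y_1 = 4.5, z_1 = 9.5, x_2 = 13.5, z_2 = 7.5, r_2 = 2, x_3 = 13, y_3 = 5.5, z_3 = 9, r_3 = 2.5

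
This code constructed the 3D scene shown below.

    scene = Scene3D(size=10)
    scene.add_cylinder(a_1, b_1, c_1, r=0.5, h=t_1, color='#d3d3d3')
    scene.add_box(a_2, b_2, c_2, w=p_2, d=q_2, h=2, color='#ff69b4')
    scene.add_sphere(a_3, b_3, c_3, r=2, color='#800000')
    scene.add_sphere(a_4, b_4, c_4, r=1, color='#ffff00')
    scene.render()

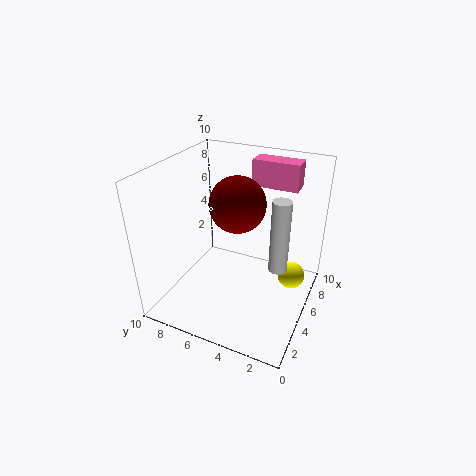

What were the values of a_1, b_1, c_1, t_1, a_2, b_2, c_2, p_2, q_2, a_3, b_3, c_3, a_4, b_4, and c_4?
a_1 = 1.5, b_1 = 1, c_1 = 6, t_1 = 4, a_2 = 8.5, b_2 = 2, c_2 = 7.5, p_2 = 1.5, q_2 = 3.5, a_3 = 6, b_3 = 5.5, c_3 = 7, a_4 = 7, b_4 = 1.5, c_4 = 1.5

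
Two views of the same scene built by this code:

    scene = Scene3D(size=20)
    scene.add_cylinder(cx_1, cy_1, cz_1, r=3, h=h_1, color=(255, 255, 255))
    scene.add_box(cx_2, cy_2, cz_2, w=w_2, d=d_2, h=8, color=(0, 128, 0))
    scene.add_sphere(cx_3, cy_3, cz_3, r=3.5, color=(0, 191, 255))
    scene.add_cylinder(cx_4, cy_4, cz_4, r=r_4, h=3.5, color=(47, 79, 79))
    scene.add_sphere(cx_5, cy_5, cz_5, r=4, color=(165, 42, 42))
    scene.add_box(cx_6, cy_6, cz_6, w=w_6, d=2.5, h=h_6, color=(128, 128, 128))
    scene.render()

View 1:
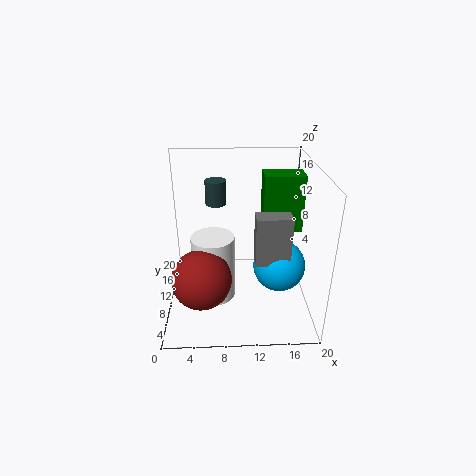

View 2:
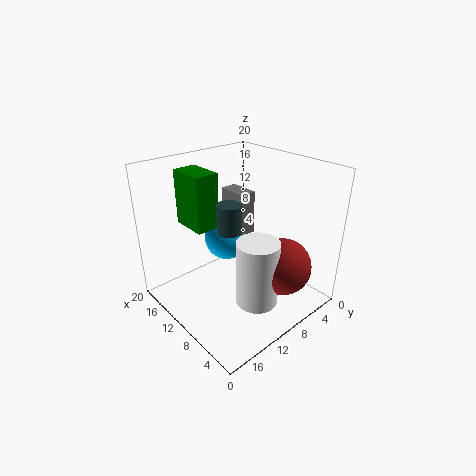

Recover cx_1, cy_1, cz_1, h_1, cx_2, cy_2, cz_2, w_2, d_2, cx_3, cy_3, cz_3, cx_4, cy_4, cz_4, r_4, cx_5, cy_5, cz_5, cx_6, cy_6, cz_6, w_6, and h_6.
cx_1 = 6.5; cy_1 = 9.5; cz_1 = 1; h_1 = 9.5; cx_2 = 13.5; cy_2 = 10.5; cz_2 = 10.5; w_2 = 5.5; d_2 = 3.5; cx_3 = 15.5; cy_3 = 7.5; cz_3 = 7; cx_4 = 7; cy_4 = 14; cz_4 = 13.5; r_4 = 1.5; cx_5 = 5; cy_5 = 6; cz_5 = 6; cx_6 = 12; cy_6 = 5; cz_6 = 8.5; w_6 = 4.5; h_6 = 6.5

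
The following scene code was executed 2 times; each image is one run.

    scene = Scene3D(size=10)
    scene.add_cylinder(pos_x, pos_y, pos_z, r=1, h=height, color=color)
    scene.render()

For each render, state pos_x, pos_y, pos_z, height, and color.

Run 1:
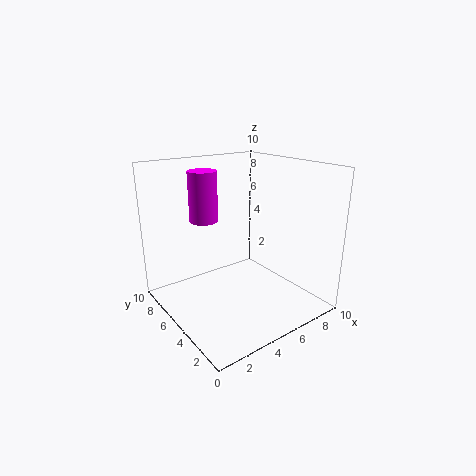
pos_x = 3.5, pos_y = 7, pos_z = 6, height = 3.5, color = 'magenta'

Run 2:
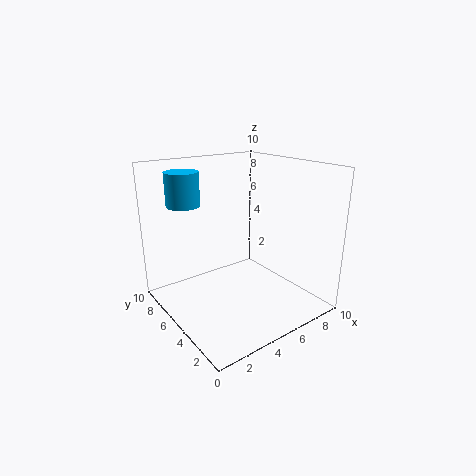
pos_x = 1, pos_y = 5, pos_z = 8, height = 2, color = 'deepskyblue'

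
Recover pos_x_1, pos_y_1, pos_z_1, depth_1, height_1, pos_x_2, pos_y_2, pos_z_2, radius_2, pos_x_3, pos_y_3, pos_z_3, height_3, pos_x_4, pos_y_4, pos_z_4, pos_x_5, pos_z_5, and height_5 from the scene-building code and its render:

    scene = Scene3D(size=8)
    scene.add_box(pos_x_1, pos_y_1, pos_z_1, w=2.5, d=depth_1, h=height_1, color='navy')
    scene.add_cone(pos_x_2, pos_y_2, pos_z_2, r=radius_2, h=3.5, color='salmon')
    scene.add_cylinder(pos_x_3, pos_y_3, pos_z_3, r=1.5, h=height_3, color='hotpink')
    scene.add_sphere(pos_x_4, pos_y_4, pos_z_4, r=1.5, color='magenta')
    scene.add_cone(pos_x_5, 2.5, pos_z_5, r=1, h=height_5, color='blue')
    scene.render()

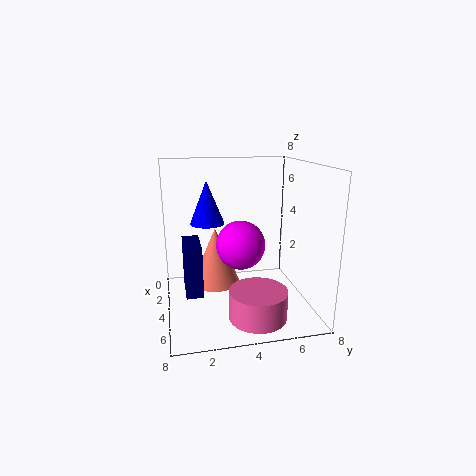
pos_x_1 = 1.5, pos_y_1 = 1, pos_z_1 = 0.5, depth_1 = 1, height_1 = 3, pos_x_2 = 2, pos_y_2 = 3, pos_z_2 = 0.5, radius_2 = 1.5, pos_x_3 = 6.5, pos_y_3 = 4.5, pos_z_3 = 0.5, height_3 = 1.5, pos_x_4 = 2.5, pos_y_4 = 4.5, pos_z_4 = 3, pos_x_5 = 2.5, pos_z_5 = 4.5, height_5 = 2.5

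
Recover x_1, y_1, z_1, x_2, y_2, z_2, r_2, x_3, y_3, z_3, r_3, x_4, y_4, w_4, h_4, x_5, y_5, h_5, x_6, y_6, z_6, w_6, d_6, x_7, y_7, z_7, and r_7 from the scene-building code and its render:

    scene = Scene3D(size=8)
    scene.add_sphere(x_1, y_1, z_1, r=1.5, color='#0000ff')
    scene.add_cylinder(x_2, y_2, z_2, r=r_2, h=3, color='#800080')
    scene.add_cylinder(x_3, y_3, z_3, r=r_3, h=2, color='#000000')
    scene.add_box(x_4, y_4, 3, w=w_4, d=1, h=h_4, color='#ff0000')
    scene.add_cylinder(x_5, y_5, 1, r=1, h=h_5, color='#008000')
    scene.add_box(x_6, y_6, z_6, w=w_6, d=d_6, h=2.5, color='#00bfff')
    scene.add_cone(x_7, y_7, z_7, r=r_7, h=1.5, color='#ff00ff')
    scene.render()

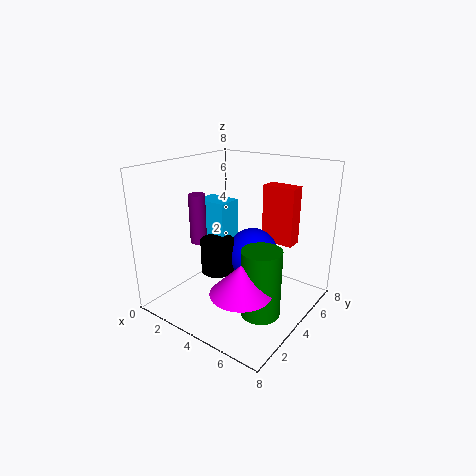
x_1 = 4; y_1 = 5.5; z_1 = 2.5; x_2 = 1; y_2 = 4; z_2 = 3; r_2 = 0.5; x_3 = 2.5; y_3 = 4; z_3 = 1.5; r_3 = 1; x_4 = 4; y_4 = 6.5; w_4 = 2; h_4 = 3.5; x_5 = 6.5; y_5 = 2.5; h_5 = 3.5; x_6 = 0.5; y_6 = 4.5; z_6 = 3; w_6 = 2; d_6 = 1.5; x_7 = 6; y_7 = 1.5; z_7 = 2.5; r_7 = 1.5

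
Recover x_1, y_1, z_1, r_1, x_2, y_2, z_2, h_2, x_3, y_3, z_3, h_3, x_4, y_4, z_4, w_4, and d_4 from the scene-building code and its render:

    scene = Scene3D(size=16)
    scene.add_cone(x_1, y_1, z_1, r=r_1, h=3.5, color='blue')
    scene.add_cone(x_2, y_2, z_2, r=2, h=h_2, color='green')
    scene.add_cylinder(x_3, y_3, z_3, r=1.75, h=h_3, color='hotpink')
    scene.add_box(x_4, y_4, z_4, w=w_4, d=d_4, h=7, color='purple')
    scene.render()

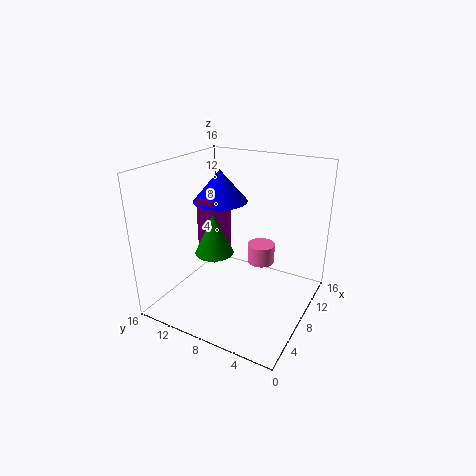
x_1 = 8.5; y_1 = 10.5; z_1 = 11.75; r_1 = 3; x_2 = 4.75; y_2 = 9; z_2 = 7.5; h_2 = 4.25; x_3 = 13.75; y_3 = 7.75; z_3 = 2.25; h_3 = 2.5; x_4 = 5.75; y_4 = 9.75; z_4 = 5.5; w_4 = 3.75; d_4 = 2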